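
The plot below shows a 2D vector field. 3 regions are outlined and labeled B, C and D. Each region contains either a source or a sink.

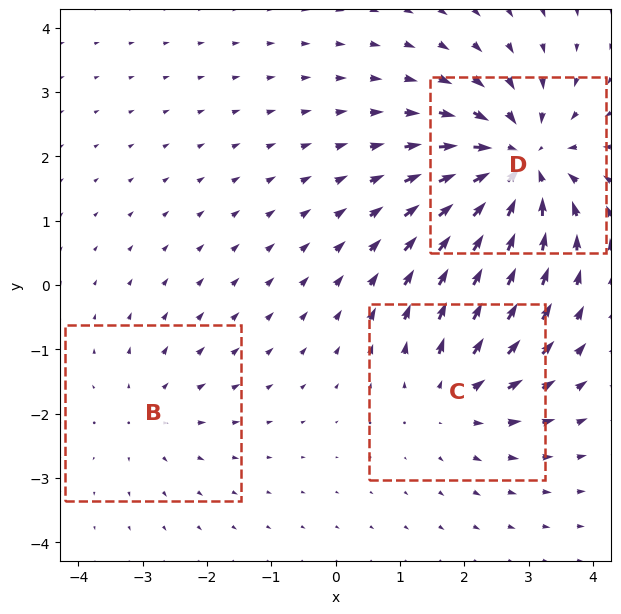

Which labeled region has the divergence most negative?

D

Divergence at each region's feature centre — B: about +2, C: about +3, D: about -5. Region D is most negative.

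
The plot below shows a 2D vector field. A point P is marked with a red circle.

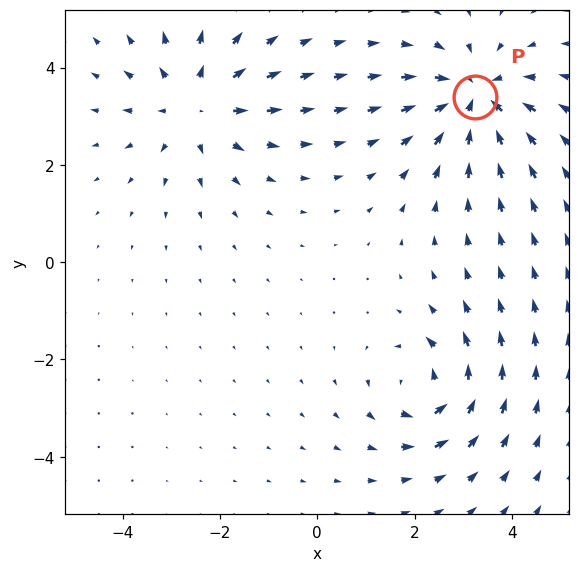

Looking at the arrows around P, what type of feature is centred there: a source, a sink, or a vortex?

At P (3.2, 3.4) the arrows converge inward. Divergence about -5, curl ≈0 — negative divergence with near-zero curl is a sink.

sink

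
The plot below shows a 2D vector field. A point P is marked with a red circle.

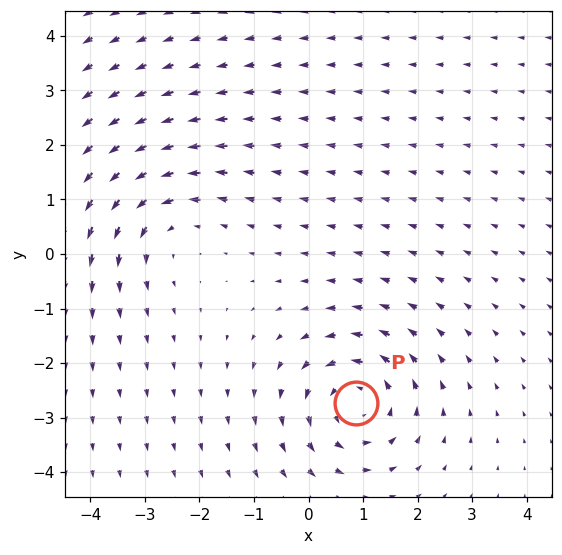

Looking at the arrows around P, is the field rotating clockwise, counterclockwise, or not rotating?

Near P at (0.9, -2.7) the arrows circulate counterclockwise. The curl (z-component) there is about +4; positive curl means counterclockwise rotation.

counterclockwise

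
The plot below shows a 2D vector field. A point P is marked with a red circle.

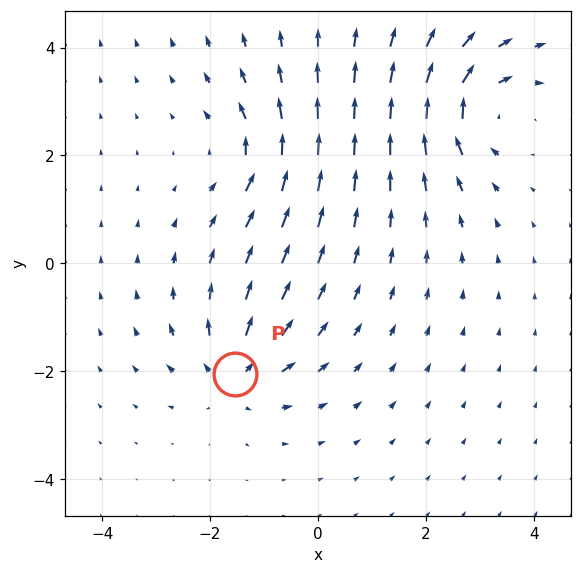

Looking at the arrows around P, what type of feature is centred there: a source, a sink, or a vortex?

source

At P (-1.5, -2.1) the arrows spread outward. Divergence about +5, curl ≈0 — positive divergence with near-zero curl is a source.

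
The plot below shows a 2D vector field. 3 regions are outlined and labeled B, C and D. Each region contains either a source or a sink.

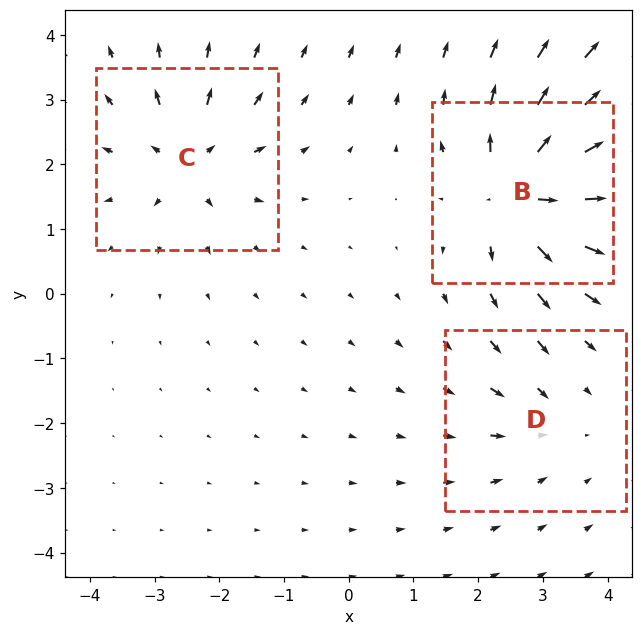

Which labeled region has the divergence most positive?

B

Divergence at each region's feature centre — B: about +6, C: about +4, D: about -2. Region B is most positive.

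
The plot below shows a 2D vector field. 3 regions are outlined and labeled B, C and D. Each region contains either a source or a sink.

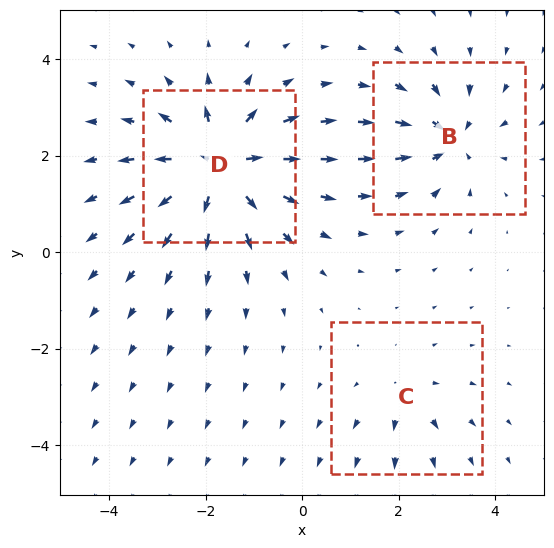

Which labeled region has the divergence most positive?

Divergence at each region's feature centre — B: about -4, C: about +2, D: about +6. Region D is most positive.

D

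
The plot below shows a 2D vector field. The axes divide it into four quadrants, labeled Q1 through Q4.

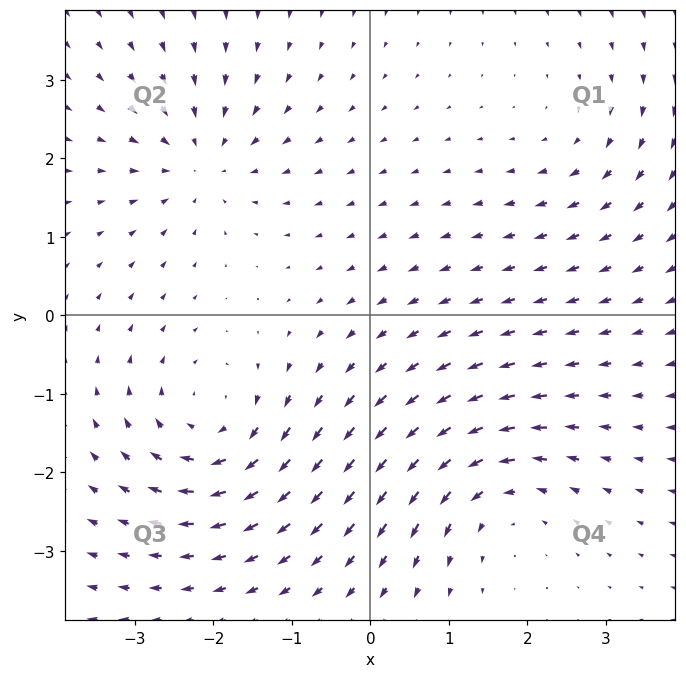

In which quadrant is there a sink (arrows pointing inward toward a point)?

The sink sits at approximately (-2.2, 2.0), which lies in quadrant Q2. The divergence there is about -4, negative as expected for a sink.

Q2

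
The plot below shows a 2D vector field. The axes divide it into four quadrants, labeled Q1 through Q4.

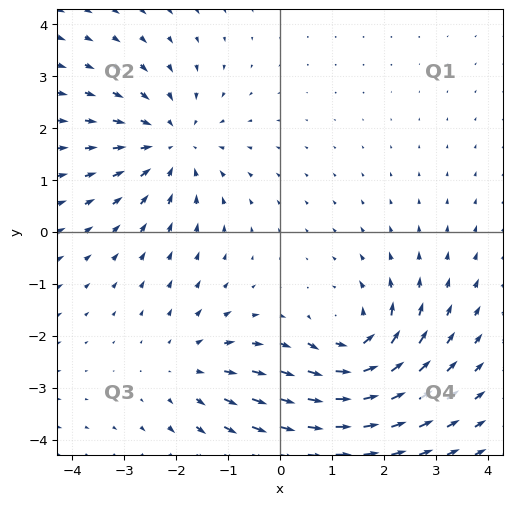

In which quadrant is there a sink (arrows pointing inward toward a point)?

The sink sits at approximately (-2.1, 1.7), which lies in quadrant Q2. The divergence there is about -3, negative as expected for a sink.

Q2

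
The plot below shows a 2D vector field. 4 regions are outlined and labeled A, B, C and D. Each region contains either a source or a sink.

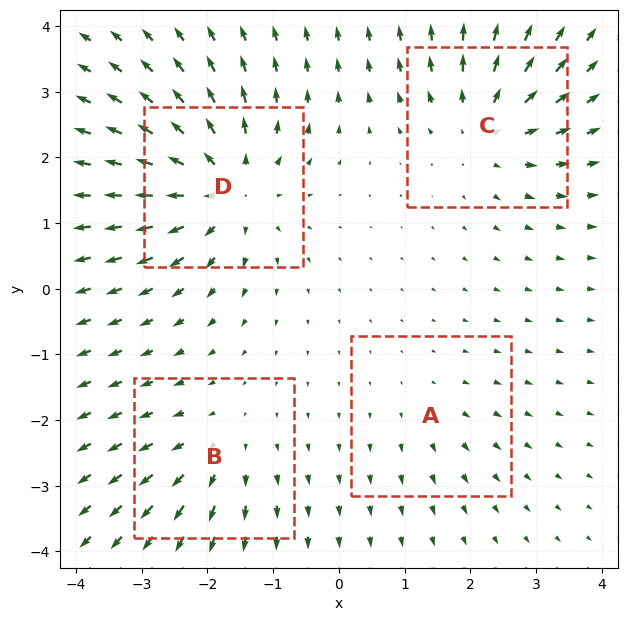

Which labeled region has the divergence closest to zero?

A

Divergence at each region's feature centre — A: about +2, B: about +3, C: about +5, D: about +7. Region A is closest to zero.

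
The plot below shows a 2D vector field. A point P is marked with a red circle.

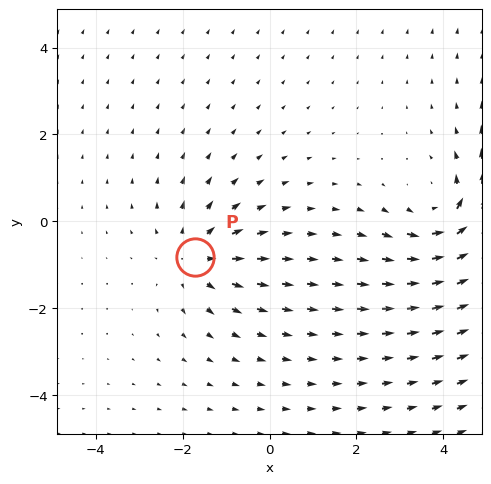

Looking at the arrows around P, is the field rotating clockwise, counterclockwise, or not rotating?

not rotating

Near P at (-1.7, -0.8) the arrows show no circulation. The curl there is ≈0.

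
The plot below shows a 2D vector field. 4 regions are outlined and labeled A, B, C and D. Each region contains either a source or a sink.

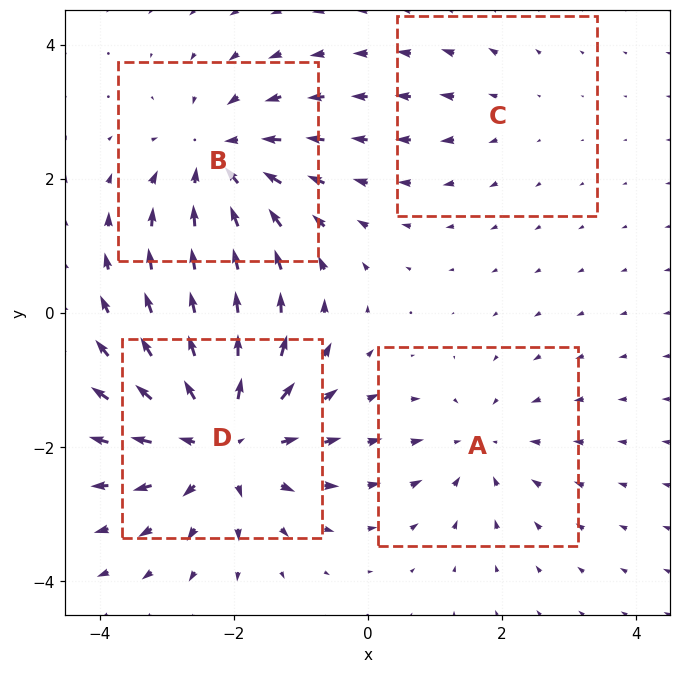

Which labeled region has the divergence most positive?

D

Divergence at each region's feature centre — A: about -3, B: about -5, C: about +2, D: about +7. Region D is most positive.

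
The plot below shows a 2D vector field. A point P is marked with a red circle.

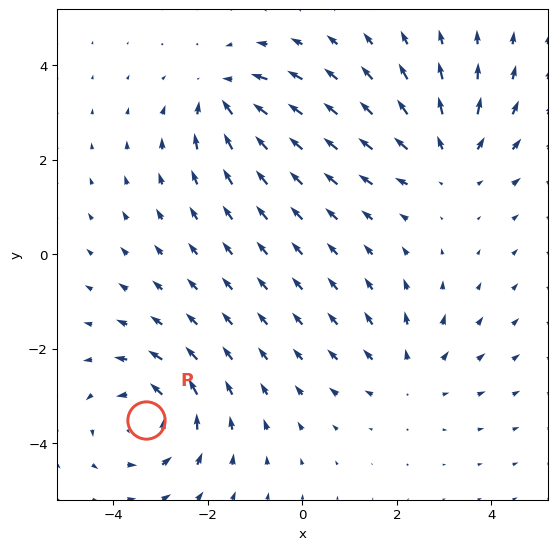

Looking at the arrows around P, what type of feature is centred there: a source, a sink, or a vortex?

vortex

At P (-3.3, -3.5) the arrows circulate counterclockwise. Divergence ≈0, curl about +5 — near-zero divergence with nonzero curl is a vortex.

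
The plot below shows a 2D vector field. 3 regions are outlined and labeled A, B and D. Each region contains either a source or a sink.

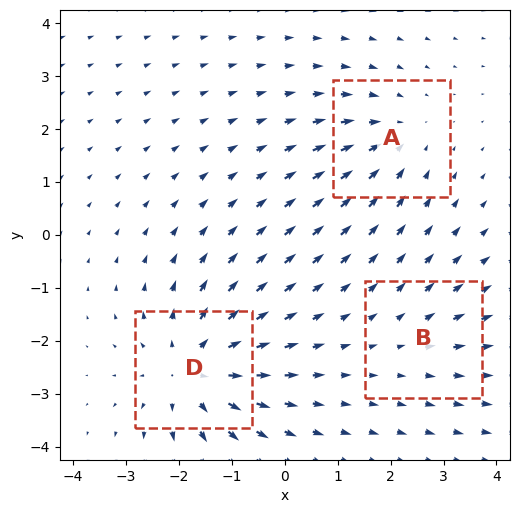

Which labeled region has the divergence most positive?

Divergence at each region's feature centre — A: about -3, B: about +2, D: about +5. Region D is most positive.

D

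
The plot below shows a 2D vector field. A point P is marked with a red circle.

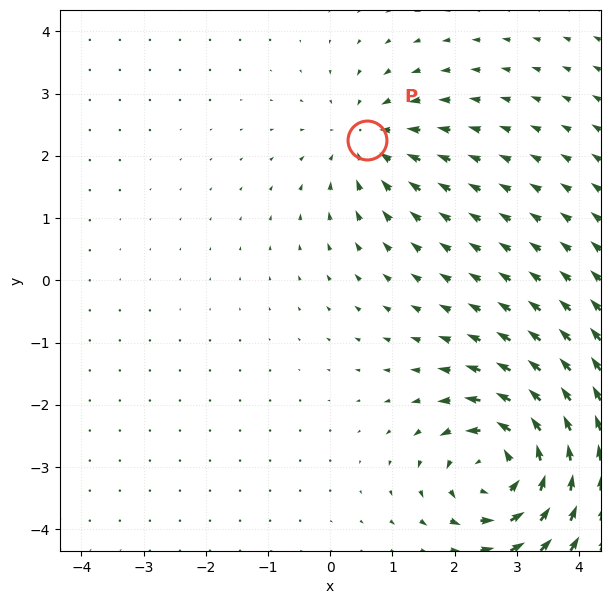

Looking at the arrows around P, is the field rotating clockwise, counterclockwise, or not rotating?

Near P at (0.6, 2.3) the arrows show no circulation. The curl there is ≈0.

not rotating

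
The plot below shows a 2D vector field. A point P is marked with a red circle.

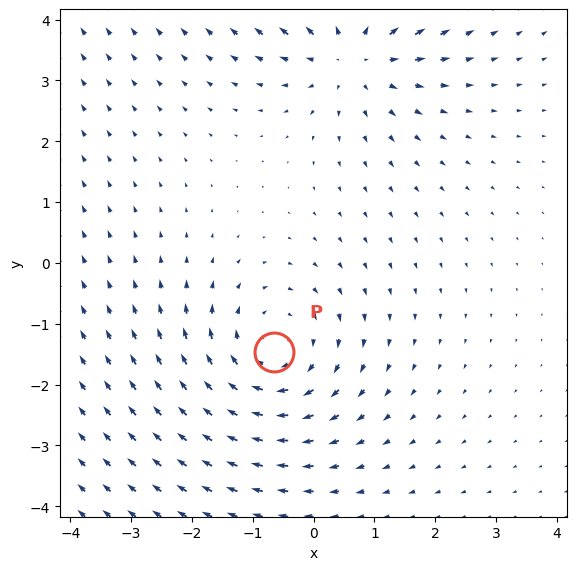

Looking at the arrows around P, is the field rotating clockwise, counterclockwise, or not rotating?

Near P at (-0.7, -1.5) the arrows circulate clockwise. The curl (z-component) there is about -3; negative curl means clockwise rotation.

clockwise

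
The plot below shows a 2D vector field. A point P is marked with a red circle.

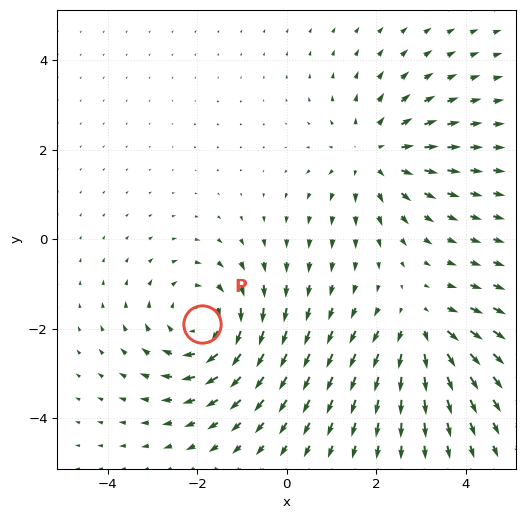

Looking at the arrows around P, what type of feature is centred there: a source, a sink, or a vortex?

At P (-1.9, -1.9) the arrows circulate clockwise. Divergence ≈0, curl about -4 — near-zero divergence with nonzero curl is a vortex.

vortex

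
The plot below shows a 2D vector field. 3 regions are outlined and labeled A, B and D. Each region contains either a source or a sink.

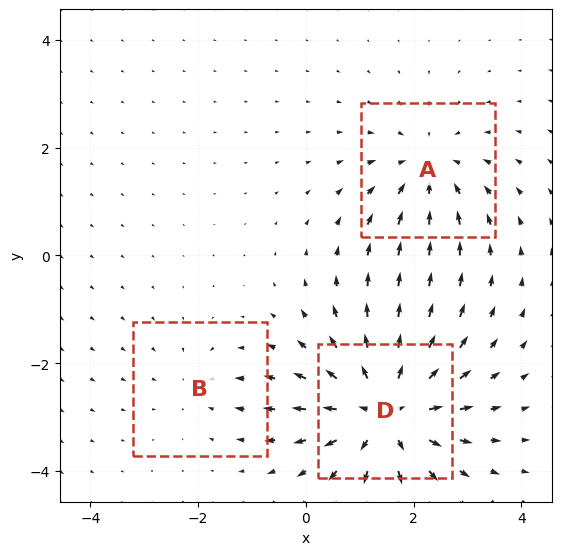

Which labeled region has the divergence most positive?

D

Divergence at each region's feature centre — A: about -3, B: about -2, D: about +5. Region D is most positive.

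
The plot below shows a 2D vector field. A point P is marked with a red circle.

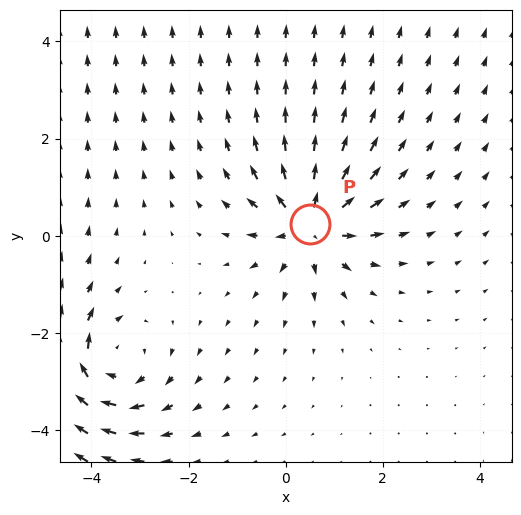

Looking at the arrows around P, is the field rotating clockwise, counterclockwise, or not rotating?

not rotating

Near P at (0.5, 0.2) the arrows show no circulation. The curl there is ≈0.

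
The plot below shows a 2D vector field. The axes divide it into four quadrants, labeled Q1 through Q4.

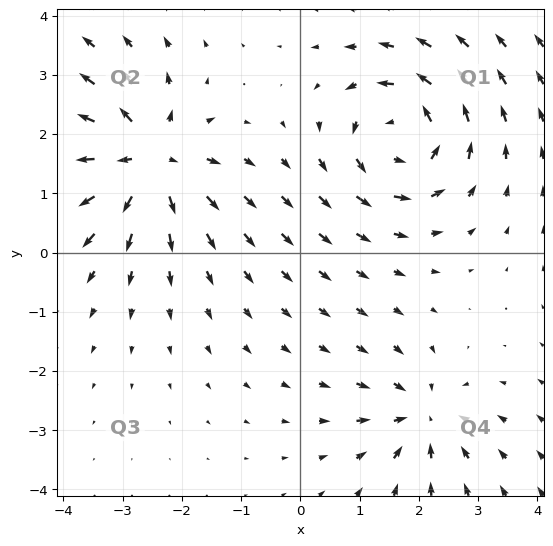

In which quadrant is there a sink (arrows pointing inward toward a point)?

The sink sits at approximately (2.1, -2.8), which lies in quadrant Q4. The divergence there is about -4, negative as expected for a sink.

Q4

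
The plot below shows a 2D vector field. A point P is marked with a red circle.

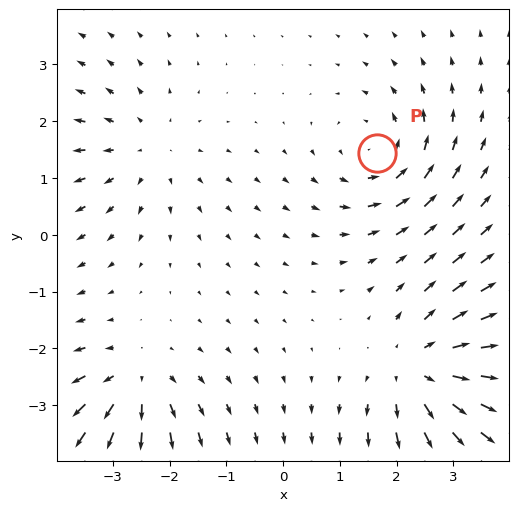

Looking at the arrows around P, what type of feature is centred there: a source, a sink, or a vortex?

At P (1.7, 1.4) the arrows circulate counterclockwise. Divergence ≈0, curl about +4 — near-zero divergence with nonzero curl is a vortex.

vortex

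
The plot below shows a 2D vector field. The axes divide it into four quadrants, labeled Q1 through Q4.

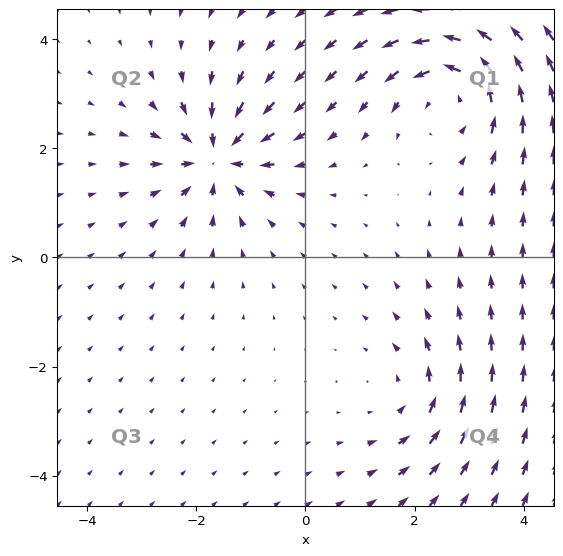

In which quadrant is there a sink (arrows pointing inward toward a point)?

The sink sits at approximately (-1.6, 1.8), which lies in quadrant Q2. The divergence there is about -5, negative as expected for a sink.

Q2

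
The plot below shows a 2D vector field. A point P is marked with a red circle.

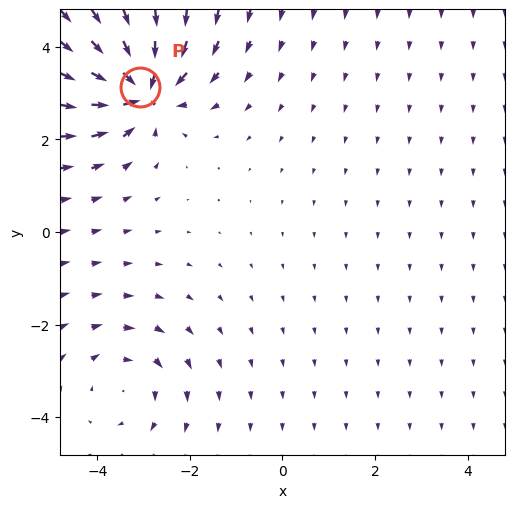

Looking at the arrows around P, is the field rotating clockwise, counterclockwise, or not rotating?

Near P at (-3.1, 3.1) the arrows show no circulation. The curl there is ≈0.

not rotating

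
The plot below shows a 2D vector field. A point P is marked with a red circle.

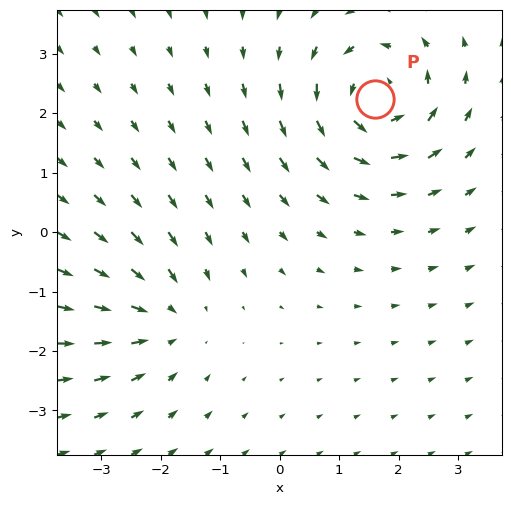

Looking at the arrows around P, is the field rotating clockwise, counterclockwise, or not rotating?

counterclockwise

Near P at (1.6, 2.2) the arrows circulate counterclockwise. The curl (z-component) there is about +6; positive curl means counterclockwise rotation.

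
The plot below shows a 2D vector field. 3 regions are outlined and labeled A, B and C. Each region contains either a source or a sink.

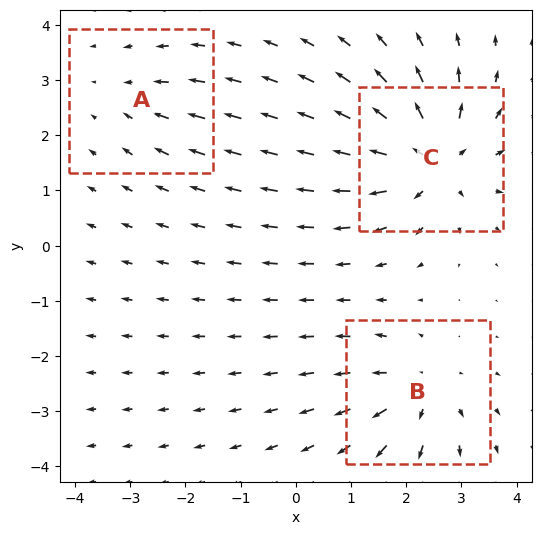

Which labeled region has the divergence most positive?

C

Divergence at each region's feature centre — A: about -2, B: about +4, C: about +6. Region C is most positive.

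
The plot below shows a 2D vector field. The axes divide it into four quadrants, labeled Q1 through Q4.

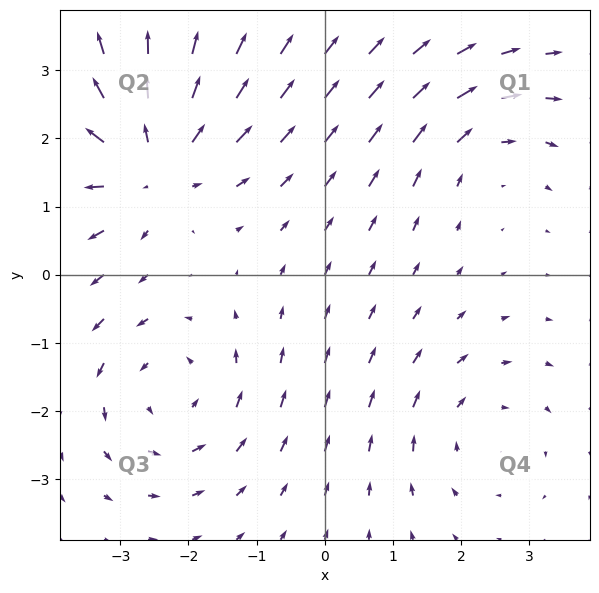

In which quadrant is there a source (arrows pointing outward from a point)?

Q2

The source sits at approximately (-2.6, 1.6), which lies in quadrant Q2. The divergence there is about +4, positive as expected for a source.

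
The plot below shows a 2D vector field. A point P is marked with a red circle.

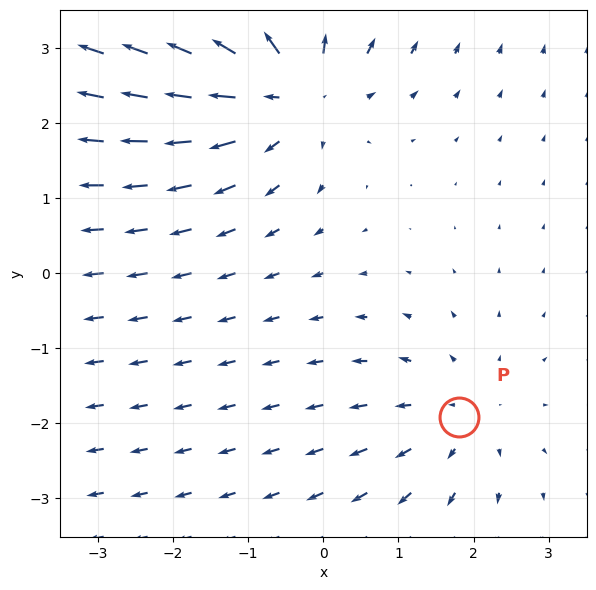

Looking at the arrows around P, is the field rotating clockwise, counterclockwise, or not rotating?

Near P at (1.8, -1.9) the arrows show no circulation. The curl there is ≈0.

not rotating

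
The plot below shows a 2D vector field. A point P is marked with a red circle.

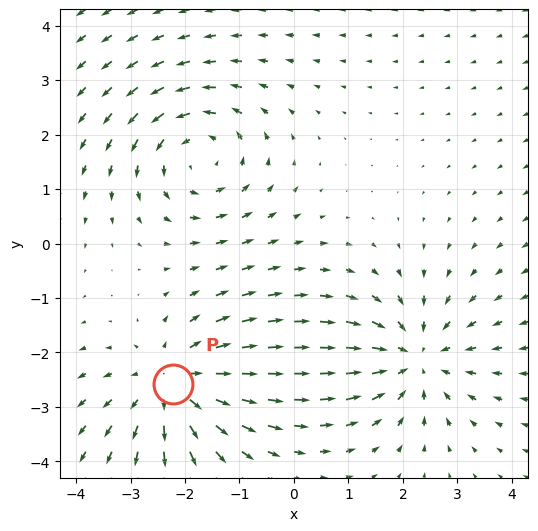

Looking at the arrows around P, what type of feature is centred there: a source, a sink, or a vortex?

source

At P (-2.2, -2.6) the arrows spread outward. Divergence about +4, curl ≈0 — positive divergence with near-zero curl is a source.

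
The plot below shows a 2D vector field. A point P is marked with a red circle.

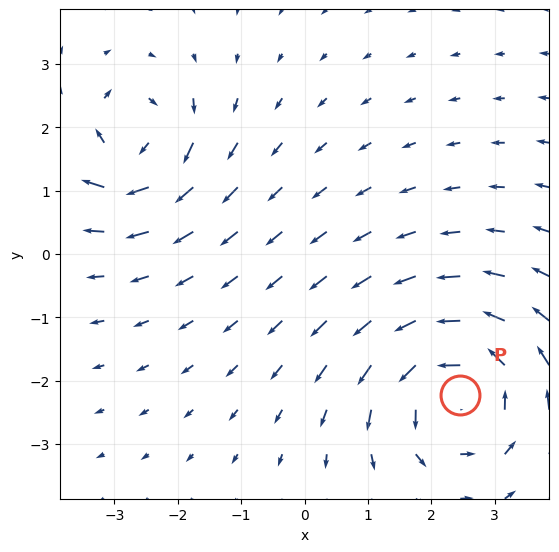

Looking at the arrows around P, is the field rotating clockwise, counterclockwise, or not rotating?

Near P at (2.4, -2.2) the arrows circulate counterclockwise. The curl (z-component) there is about +4; positive curl means counterclockwise rotation.

counterclockwise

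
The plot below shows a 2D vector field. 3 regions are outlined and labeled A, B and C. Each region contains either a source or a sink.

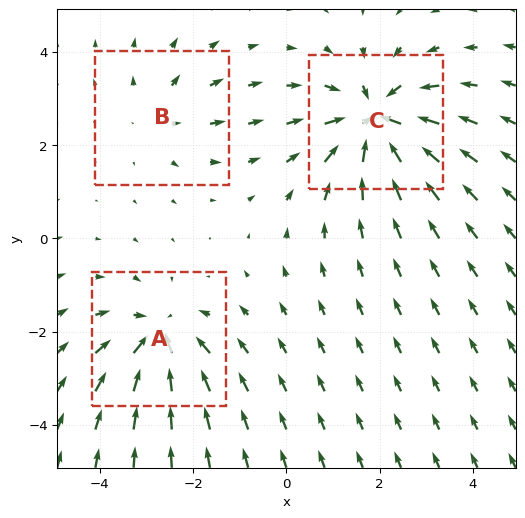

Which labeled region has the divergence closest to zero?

B

Divergence at each region's feature centre — A: about -4, B: about +2, C: about -5. Region B is closest to zero.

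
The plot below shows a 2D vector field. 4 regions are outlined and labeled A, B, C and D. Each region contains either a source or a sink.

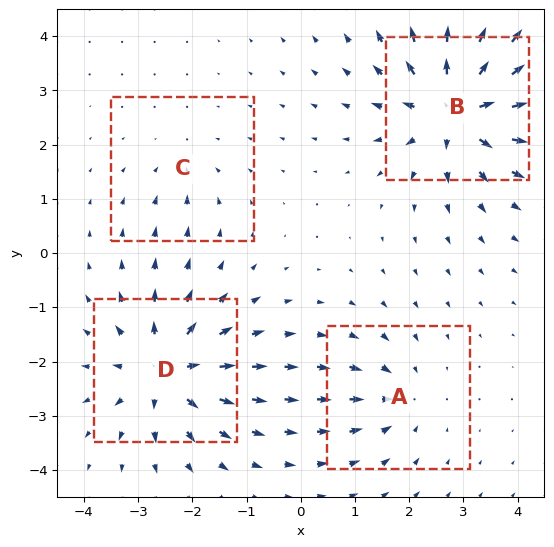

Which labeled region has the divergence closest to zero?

C

Divergence at each region's feature centre — A: about -4, B: about +8, C: about -2, D: about +6. Region C is closest to zero.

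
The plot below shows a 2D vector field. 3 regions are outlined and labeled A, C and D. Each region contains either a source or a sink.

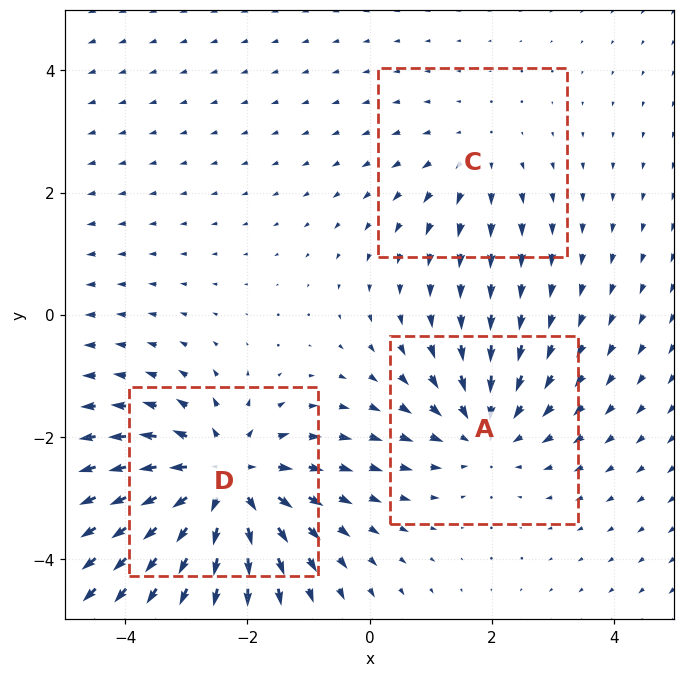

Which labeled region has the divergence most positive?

Divergence at each region's feature centre — A: about -3, C: about +2, D: about +5. Region D is most positive.

D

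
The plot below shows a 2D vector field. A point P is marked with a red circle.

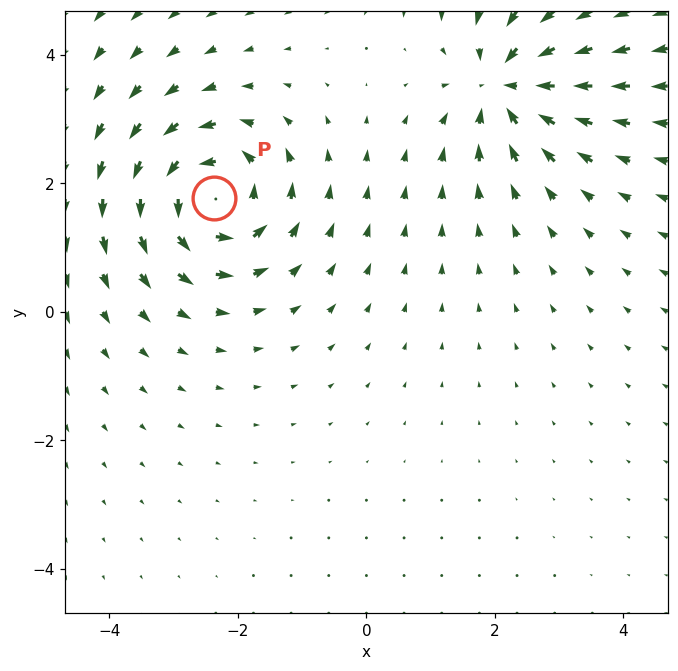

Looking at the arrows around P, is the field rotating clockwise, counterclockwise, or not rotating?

Near P at (-2.4, 1.8) the arrows circulate counterclockwise. The curl (z-component) there is about +4; positive curl means counterclockwise rotation.

counterclockwise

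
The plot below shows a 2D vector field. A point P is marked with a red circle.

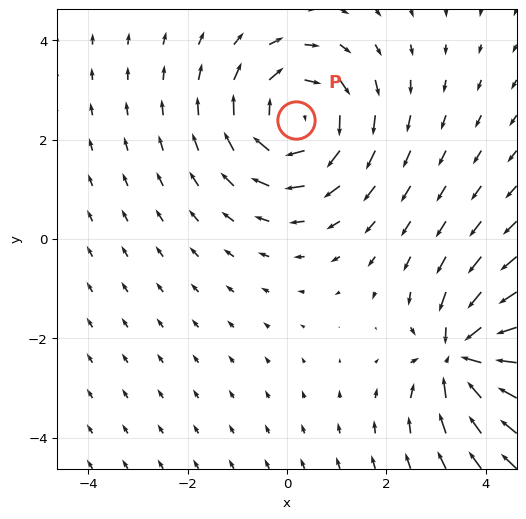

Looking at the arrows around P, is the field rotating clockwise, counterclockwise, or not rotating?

Near P at (0.2, 2.4) the arrows circulate clockwise. The curl (z-component) there is about -4; negative curl means clockwise rotation.

clockwise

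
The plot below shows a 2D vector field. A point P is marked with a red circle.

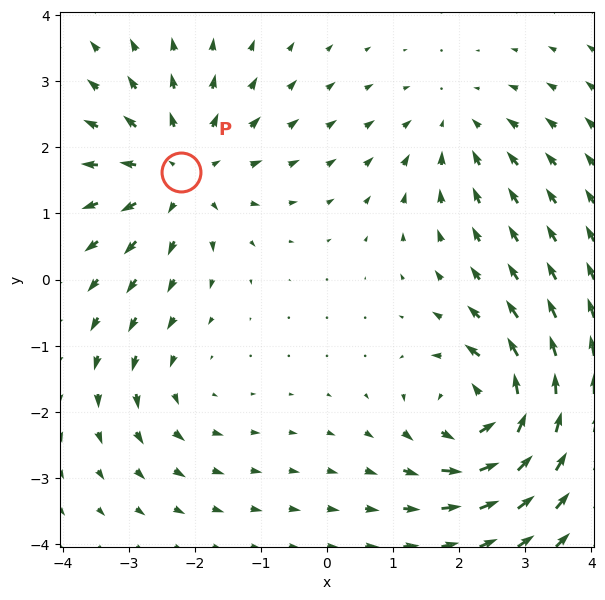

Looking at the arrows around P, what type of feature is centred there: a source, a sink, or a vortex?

At P (-2.2, 1.6) the arrows spread outward. Divergence about +4, curl ≈0 — positive divergence with near-zero curl is a source.

source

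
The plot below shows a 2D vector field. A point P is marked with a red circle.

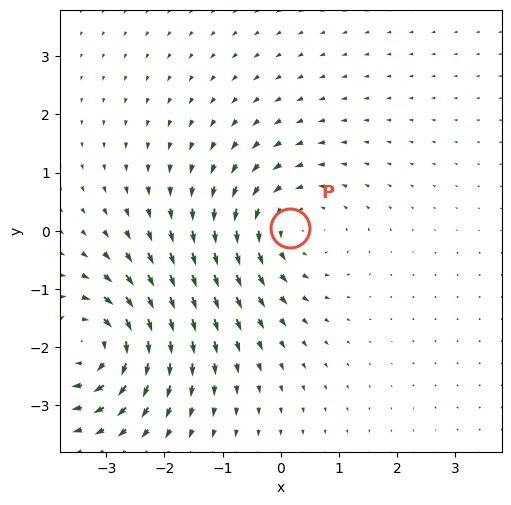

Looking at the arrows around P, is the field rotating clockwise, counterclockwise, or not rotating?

Near P at (0.2, 0.0) the arrows circulate counterclockwise. The curl (z-component) there is about +3; positive curl means counterclockwise rotation.

counterclockwise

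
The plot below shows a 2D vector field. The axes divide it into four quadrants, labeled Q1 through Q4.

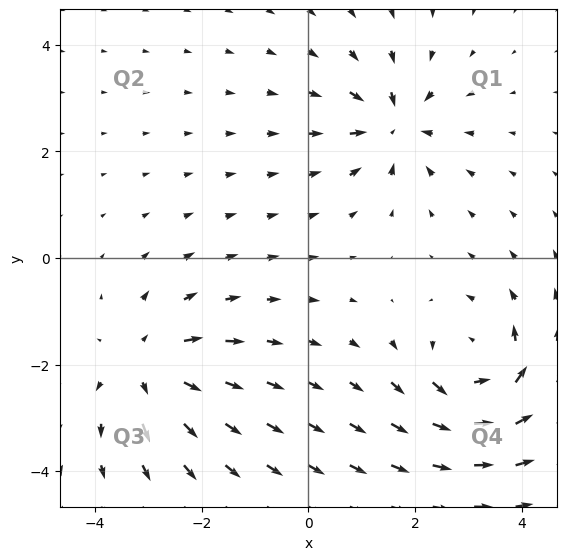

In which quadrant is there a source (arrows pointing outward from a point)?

The source sits at approximately (-3.0, -2.0), which lies in quadrant Q3. The divergence there is about +4, positive as expected for a source.

Q3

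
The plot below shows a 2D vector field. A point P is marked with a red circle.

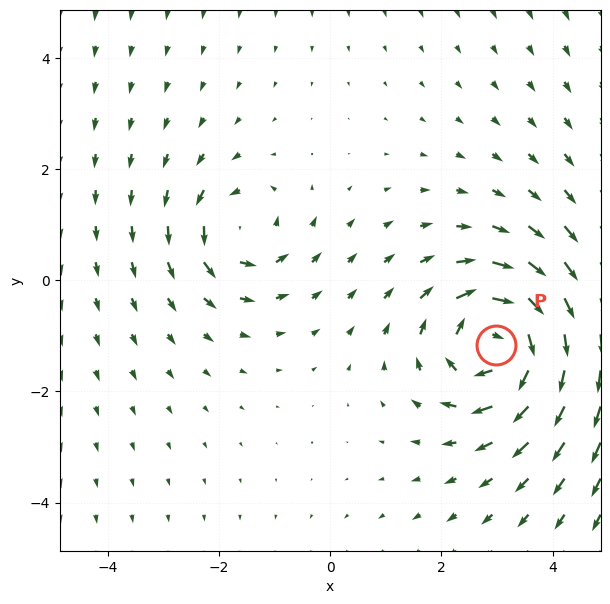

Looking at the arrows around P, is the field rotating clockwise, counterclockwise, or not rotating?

clockwise

Near P at (3.0, -1.2) the arrows circulate clockwise. The curl (z-component) there is about -6; negative curl means clockwise rotation.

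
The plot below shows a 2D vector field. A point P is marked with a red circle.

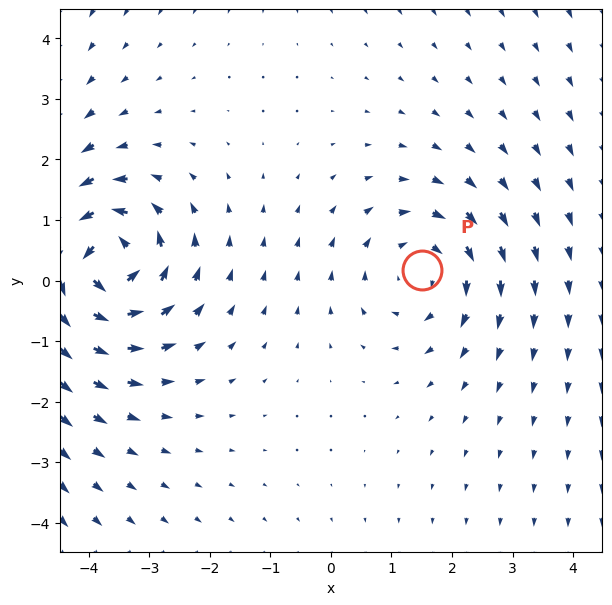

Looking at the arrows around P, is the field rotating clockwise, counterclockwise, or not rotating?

clockwise

Near P at (1.5, 0.2) the arrows circulate clockwise. The curl (z-component) there is about -3; negative curl means clockwise rotation.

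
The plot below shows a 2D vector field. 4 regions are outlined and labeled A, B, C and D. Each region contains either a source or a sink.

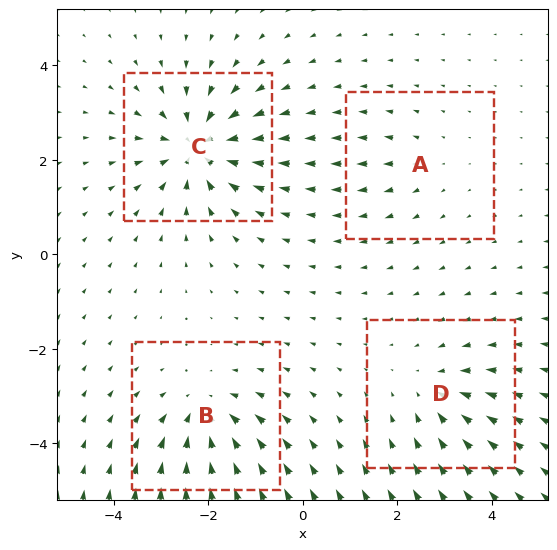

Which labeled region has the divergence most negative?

C

Divergence at each region's feature centre — A: about +2, B: about -5, C: about -7, D: about -4. Region C is most negative.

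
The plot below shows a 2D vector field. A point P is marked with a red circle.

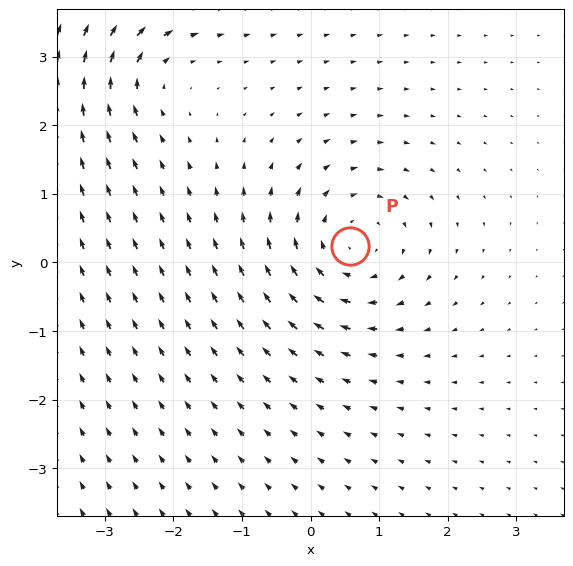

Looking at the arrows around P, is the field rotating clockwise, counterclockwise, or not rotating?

Near P at (0.6, 0.2) the arrows circulate clockwise. The curl (z-component) there is about -4; negative curl means clockwise rotation.

clockwise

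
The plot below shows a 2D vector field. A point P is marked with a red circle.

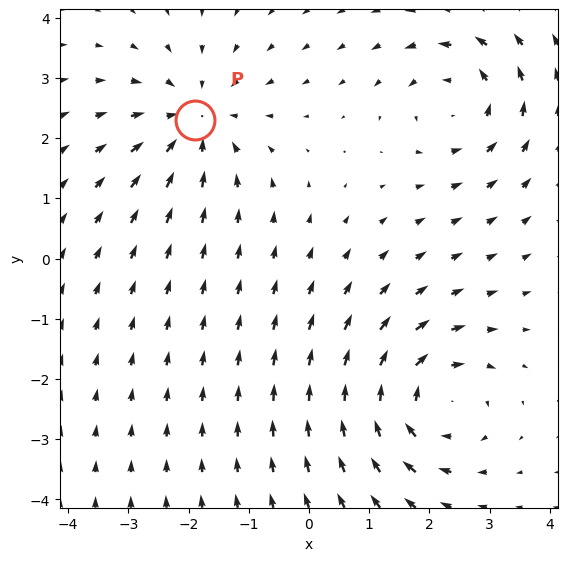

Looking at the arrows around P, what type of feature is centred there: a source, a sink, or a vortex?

At P (-1.9, 2.3) the arrows converge inward. Divergence about -3, curl ≈0 — negative divergence with near-zero curl is a sink.

sink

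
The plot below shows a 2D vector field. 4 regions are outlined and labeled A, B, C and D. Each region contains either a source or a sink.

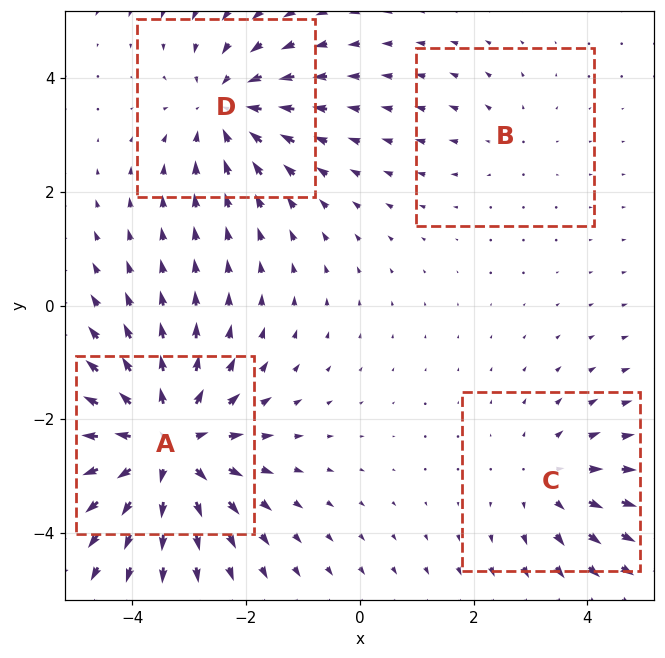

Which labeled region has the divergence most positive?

A

Divergence at each region's feature centre — A: about +6, B: about +2, C: about +3, D: about -4. Region A is most positive.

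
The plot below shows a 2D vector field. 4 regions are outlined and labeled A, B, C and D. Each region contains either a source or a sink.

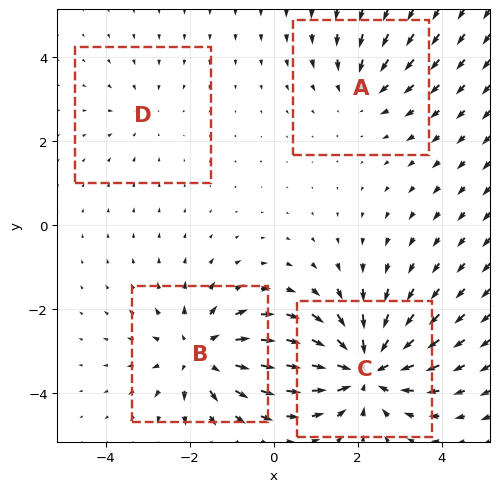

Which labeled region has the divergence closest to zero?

D

Divergence at each region's feature centre — A: about -3, B: about +5, C: about -7, D: about -2. Region D is closest to zero.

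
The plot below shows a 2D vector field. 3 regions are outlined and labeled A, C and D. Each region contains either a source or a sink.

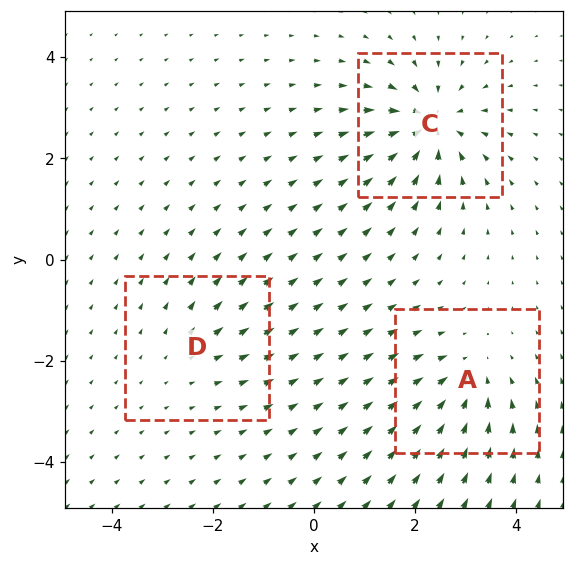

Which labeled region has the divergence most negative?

Divergence at each region's feature centre — A: about -4, C: about -6, D: about +2. Region C is most negative.

C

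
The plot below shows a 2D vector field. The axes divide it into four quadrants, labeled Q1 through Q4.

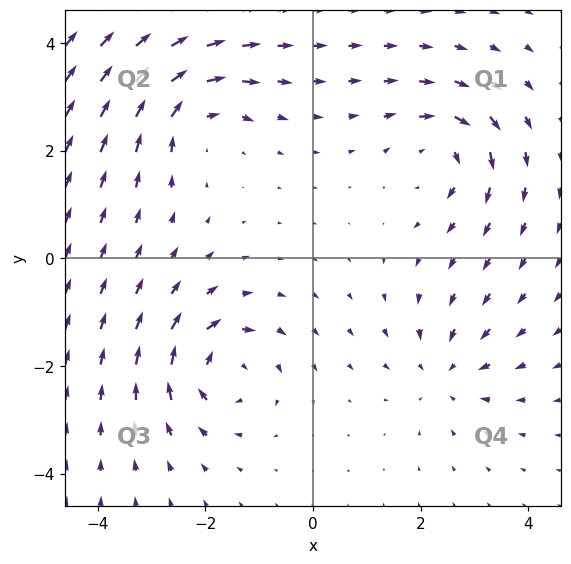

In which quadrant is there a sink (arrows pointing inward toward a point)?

Q4

The sink sits at approximately (2.5, -2.1), which lies in quadrant Q4. The divergence there is about -3, negative as expected for a sink.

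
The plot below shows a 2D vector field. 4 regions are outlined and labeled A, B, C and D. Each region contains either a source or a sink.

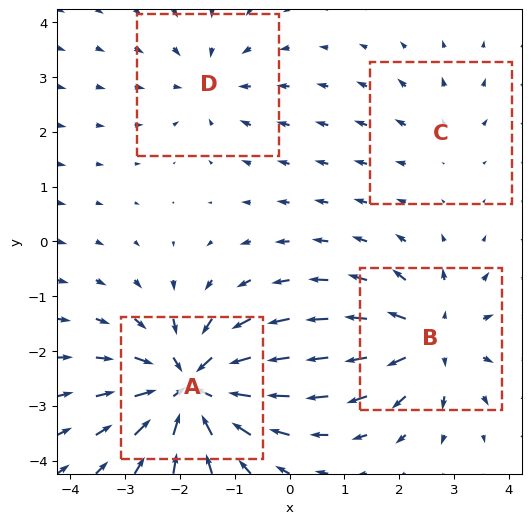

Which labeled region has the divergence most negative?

A

Divergence at each region's feature centre — A: about -7, B: about +5, C: about +2, D: about -3. Region A is most negative.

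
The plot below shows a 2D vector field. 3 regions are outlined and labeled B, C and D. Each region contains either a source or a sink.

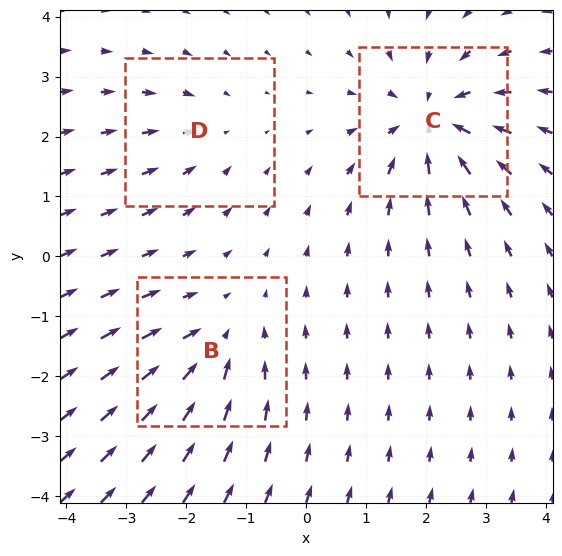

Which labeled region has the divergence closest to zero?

Divergence at each region's feature centre — B: about -3, C: about -5, D: about -2. Region D is closest to zero.

D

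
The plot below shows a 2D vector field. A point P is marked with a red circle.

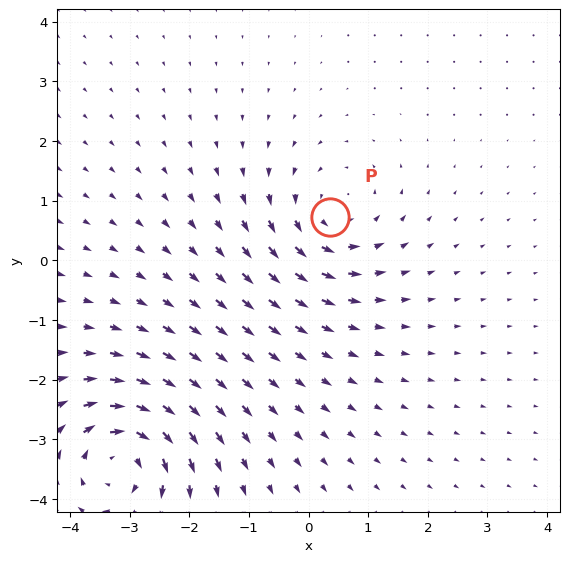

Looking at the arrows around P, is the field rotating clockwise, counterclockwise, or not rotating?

counterclockwise

Near P at (0.4, 0.7) the arrows circulate counterclockwise. The curl (z-component) there is about +4; positive curl means counterclockwise rotation.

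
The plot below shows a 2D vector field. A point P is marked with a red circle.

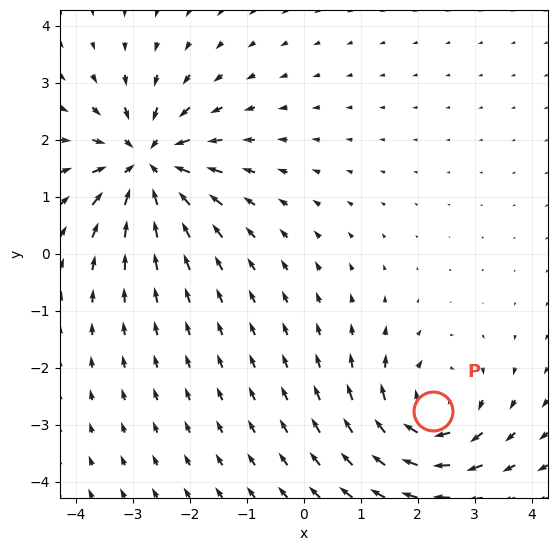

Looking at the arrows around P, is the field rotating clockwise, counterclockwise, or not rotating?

clockwise

Near P at (2.3, -2.8) the arrows circulate clockwise. The curl (z-component) there is about -4; negative curl means clockwise rotation.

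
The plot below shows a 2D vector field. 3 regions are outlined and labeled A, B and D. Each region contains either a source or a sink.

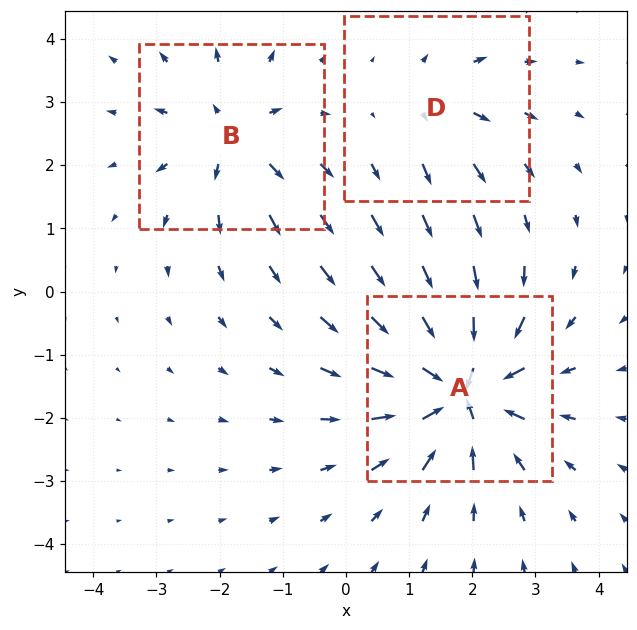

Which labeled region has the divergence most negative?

Divergence at each region's feature centre — A: about -7, B: about +4, D: about +2. Region A is most negative.

A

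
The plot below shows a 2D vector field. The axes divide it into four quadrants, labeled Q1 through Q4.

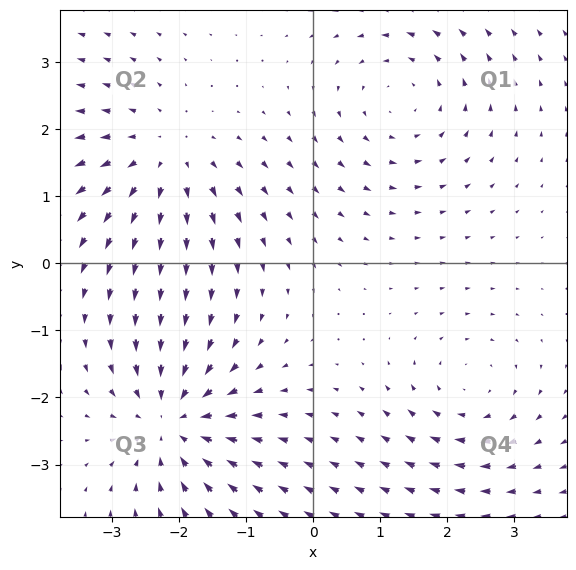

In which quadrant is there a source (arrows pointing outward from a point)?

Q2

The source sits at approximately (-2.2, 1.6), which lies in quadrant Q2. The divergence there is about +3, positive as expected for a source.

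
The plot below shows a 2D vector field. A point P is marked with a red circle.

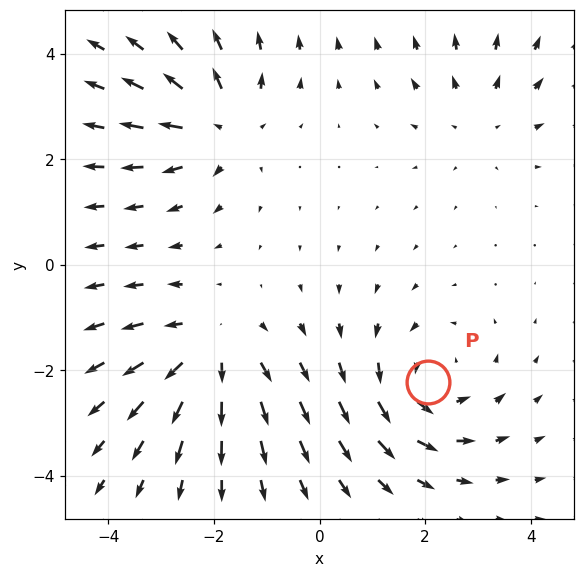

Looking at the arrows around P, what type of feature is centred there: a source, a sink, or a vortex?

vortex

At P (2.1, -2.2) the arrows circulate counterclockwise. Divergence ≈0, curl about +4 — near-zero divergence with nonzero curl is a vortex.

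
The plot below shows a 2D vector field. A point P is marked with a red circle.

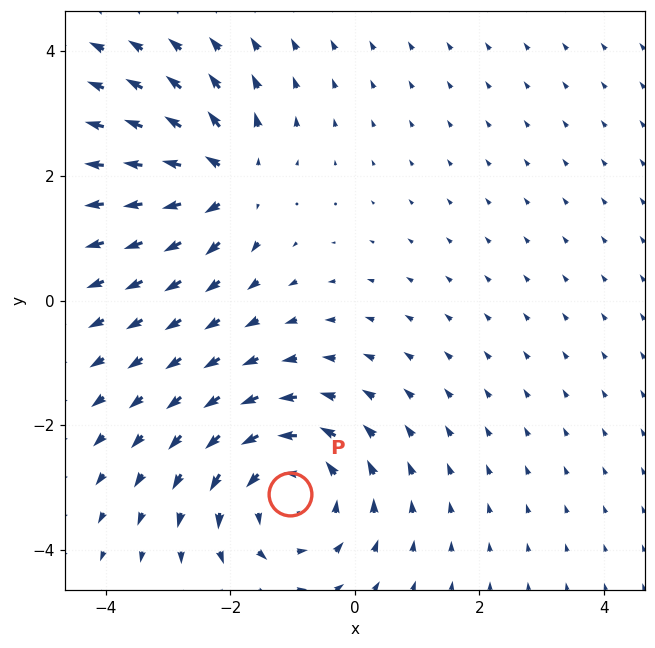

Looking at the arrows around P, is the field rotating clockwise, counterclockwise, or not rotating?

Near P at (-1.0, -3.1) the arrows circulate counterclockwise. The curl (z-component) there is about +3; positive curl means counterclockwise rotation.

counterclockwise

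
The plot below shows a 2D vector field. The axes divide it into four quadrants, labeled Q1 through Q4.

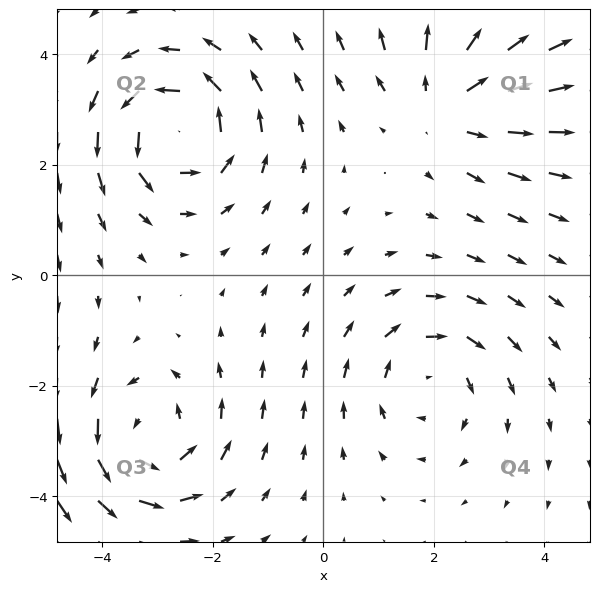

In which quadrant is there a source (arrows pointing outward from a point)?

The source sits at approximately (2.2, 3.1), which lies in quadrant Q1. The divergence there is about +3, positive as expected for a source.

Q1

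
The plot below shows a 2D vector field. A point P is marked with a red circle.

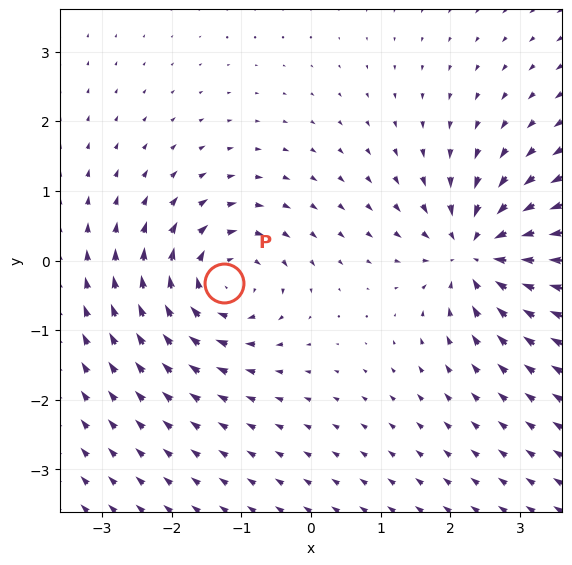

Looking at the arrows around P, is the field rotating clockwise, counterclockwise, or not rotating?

Near P at (-1.3, -0.3) the arrows circulate clockwise. The curl (z-component) there is about -4; negative curl means clockwise rotation.

clockwise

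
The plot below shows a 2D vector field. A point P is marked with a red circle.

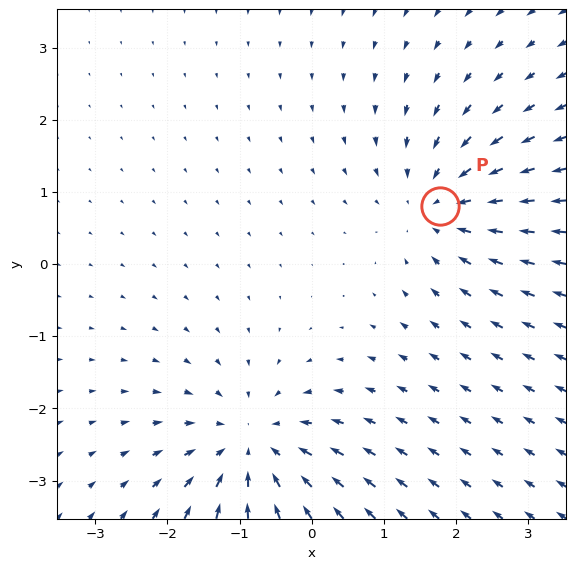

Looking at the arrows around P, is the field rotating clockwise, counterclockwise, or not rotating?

not rotating

Near P at (1.8, 0.8) the arrows show no circulation. The curl there is ≈0.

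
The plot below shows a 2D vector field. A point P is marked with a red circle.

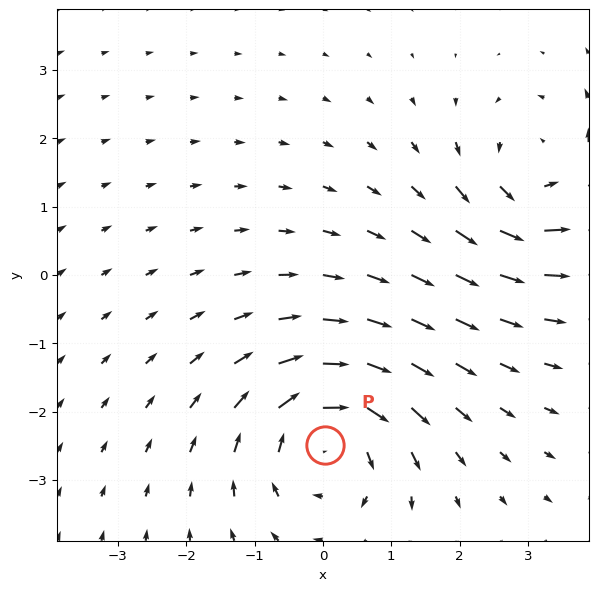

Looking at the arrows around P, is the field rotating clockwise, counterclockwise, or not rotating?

clockwise

Near P at (0.0, -2.5) the arrows circulate clockwise. The curl (z-component) there is about -5; negative curl means clockwise rotation.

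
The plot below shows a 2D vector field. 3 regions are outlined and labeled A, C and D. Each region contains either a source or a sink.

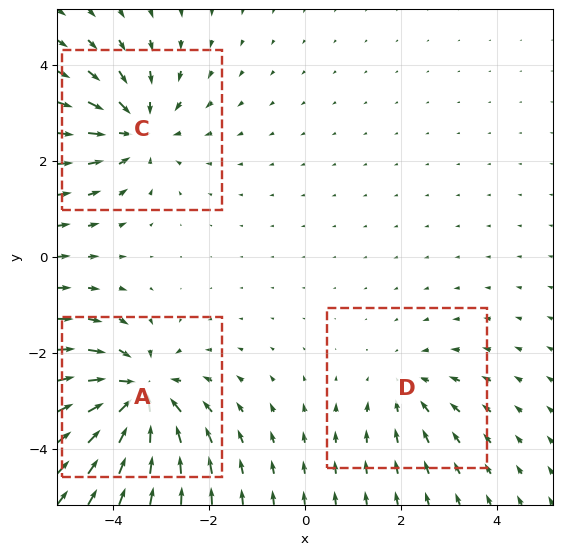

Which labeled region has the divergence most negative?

A

Divergence at each region's feature centre — A: about -5, C: about -3, D: about -2. Region A is most negative.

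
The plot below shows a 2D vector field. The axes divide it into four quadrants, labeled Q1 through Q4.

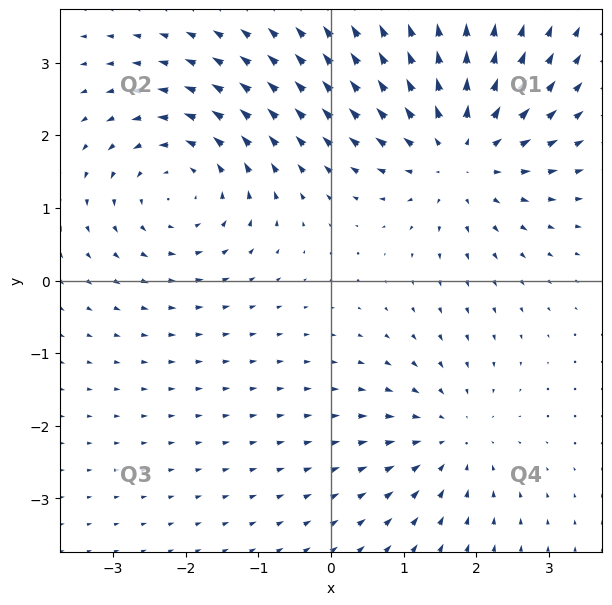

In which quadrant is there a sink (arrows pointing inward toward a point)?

The sink sits at approximately (1.7, -2.2), which lies in quadrant Q4. The divergence there is about -3, negative as expected for a sink.

Q4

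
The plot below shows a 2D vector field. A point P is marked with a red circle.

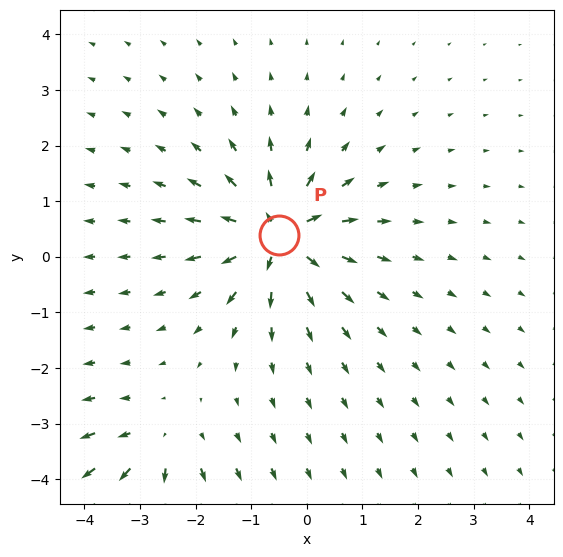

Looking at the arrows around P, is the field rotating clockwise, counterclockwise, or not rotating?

Near P at (-0.5, 0.4) the arrows show no circulation. The curl there is ≈0.

not rotating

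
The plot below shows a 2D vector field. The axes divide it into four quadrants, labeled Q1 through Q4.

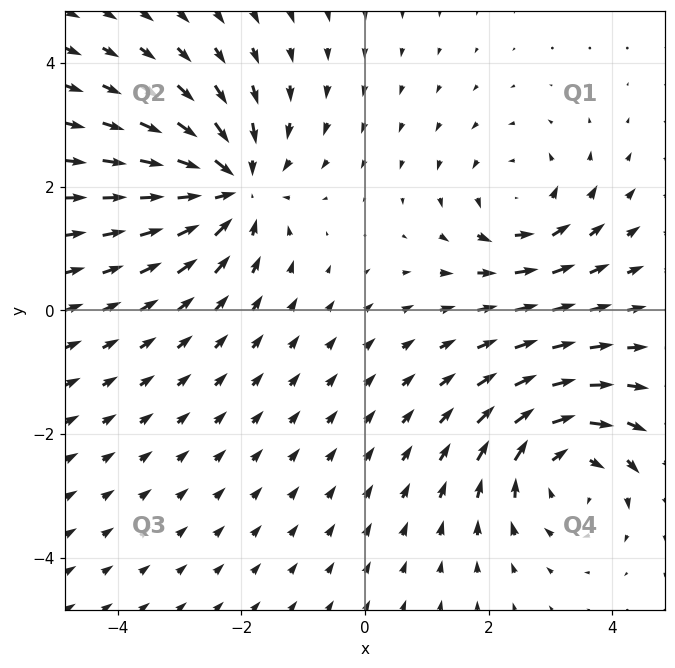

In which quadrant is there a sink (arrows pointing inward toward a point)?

The sink sits at approximately (-2.1, 2.0), which lies in quadrant Q2. The divergence there is about -4, negative as expected for a sink.

Q2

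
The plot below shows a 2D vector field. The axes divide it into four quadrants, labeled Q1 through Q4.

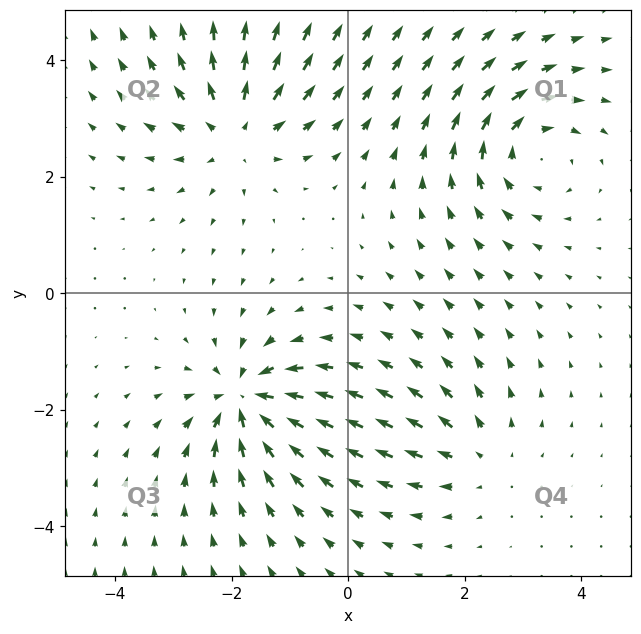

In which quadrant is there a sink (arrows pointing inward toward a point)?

Q3

The sink sits at approximately (-1.8, -1.8), which lies in quadrant Q3. The divergence there is about -6, negative as expected for a sink.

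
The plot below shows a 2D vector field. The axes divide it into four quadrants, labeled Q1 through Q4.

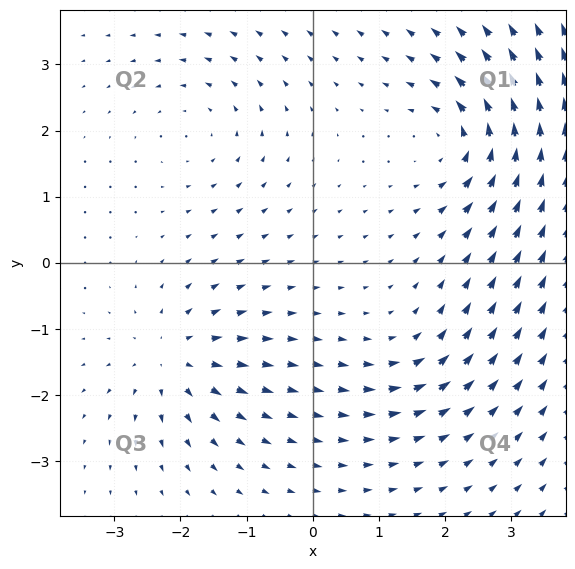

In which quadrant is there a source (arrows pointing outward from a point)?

The source sits at approximately (-2.1, -1.4), which lies in quadrant Q3. The divergence there is about +4, positive as expected for a source.

Q3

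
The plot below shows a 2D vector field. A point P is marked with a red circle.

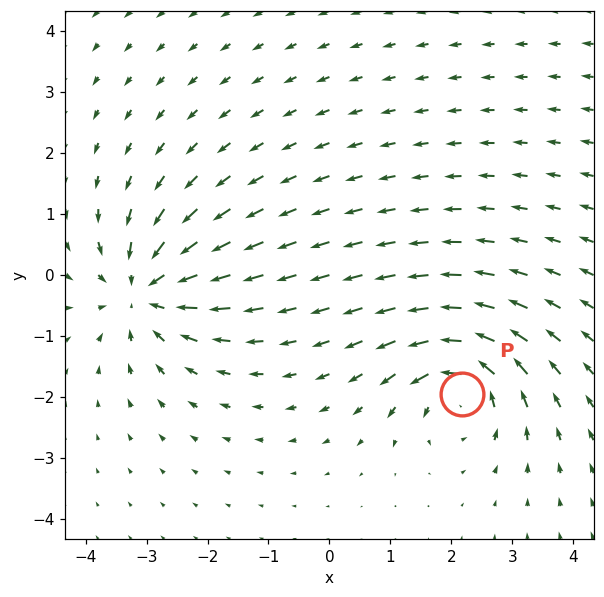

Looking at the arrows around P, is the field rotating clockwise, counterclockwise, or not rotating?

Near P at (2.2, -2.0) the arrows circulate counterclockwise. The curl (z-component) there is about +6; positive curl means counterclockwise rotation.

counterclockwise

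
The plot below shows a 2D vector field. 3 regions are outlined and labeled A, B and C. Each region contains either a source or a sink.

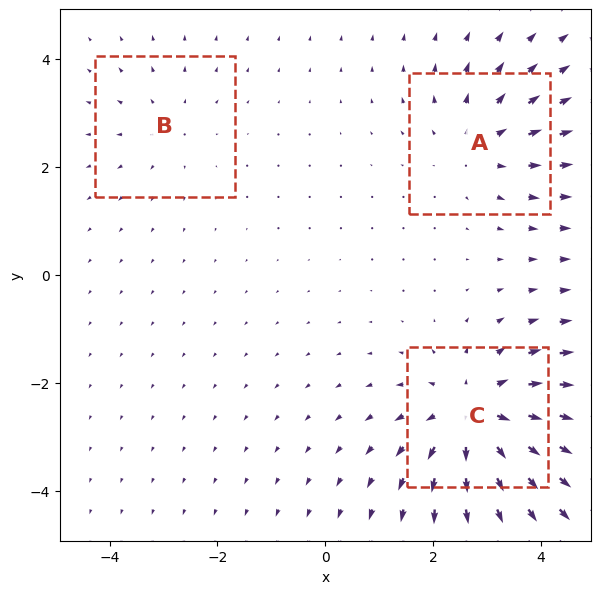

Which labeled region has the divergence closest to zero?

Divergence at each region's feature centre — A: about +3, B: about +2, C: about +5. Region B is closest to zero.

B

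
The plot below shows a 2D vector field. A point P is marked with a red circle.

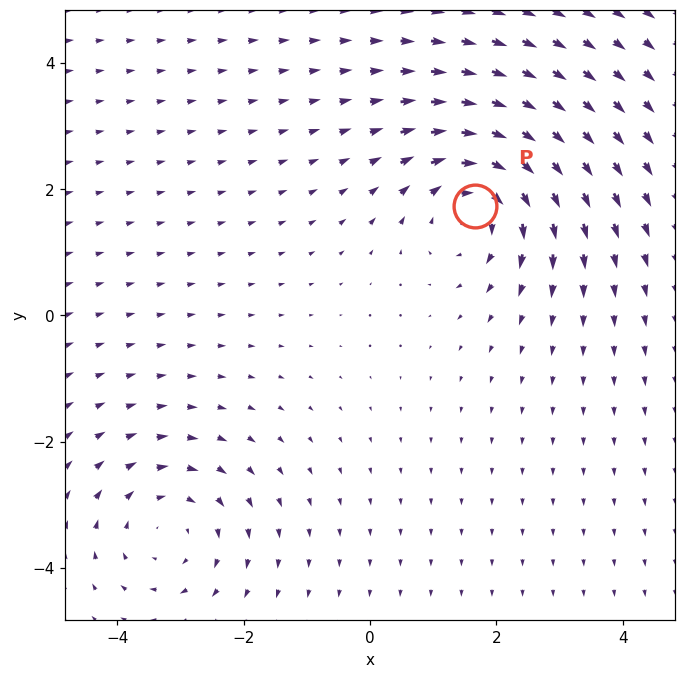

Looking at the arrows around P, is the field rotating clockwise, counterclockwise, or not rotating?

clockwise

Near P at (1.7, 1.7) the arrows circulate clockwise. The curl (z-component) there is about -4; negative curl means clockwise rotation.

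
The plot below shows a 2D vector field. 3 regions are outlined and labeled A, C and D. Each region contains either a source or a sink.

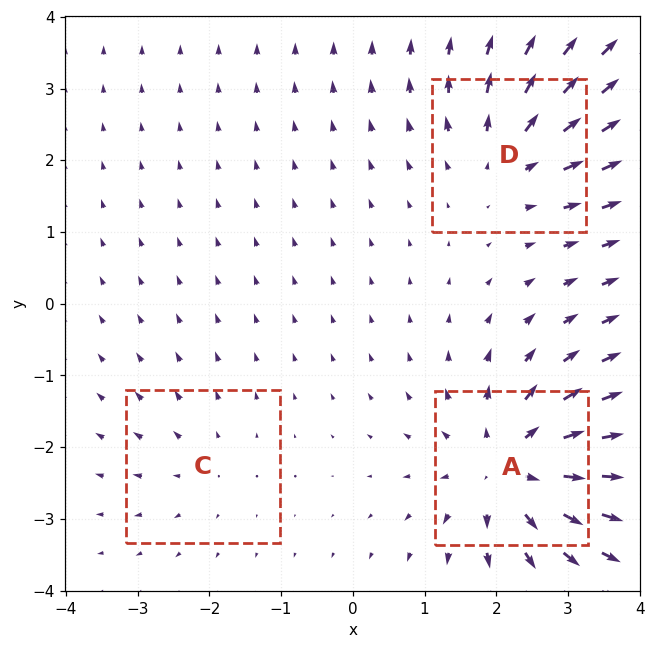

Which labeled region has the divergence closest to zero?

Divergence at each region's feature centre — A: about +5, C: about +2, D: about +4. Region C is closest to zero.

C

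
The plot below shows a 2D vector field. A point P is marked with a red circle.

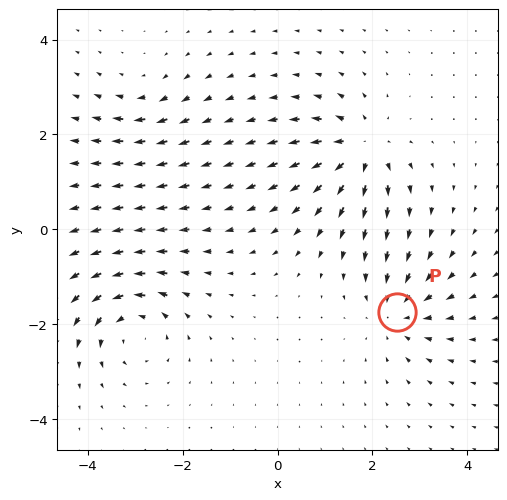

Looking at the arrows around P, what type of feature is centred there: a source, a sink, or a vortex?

At P (2.5, -1.7) the arrows converge inward. Divergence about -5, curl ≈0 — negative divergence with near-zero curl is a sink.

sink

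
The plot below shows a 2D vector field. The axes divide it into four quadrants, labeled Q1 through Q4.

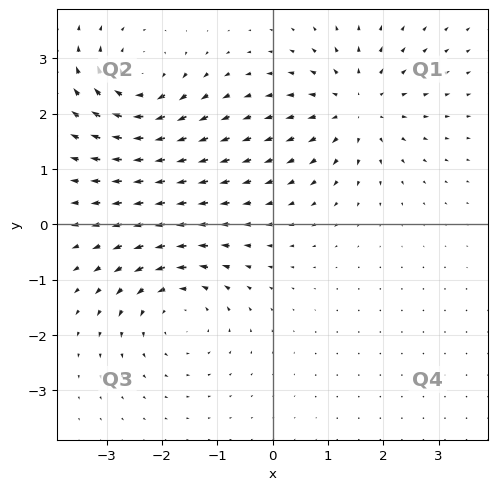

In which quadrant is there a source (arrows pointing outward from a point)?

Q1

The source sits at approximately (1.5, 2.1), which lies in quadrant Q1. The divergence there is about +4, positive as expected for a source.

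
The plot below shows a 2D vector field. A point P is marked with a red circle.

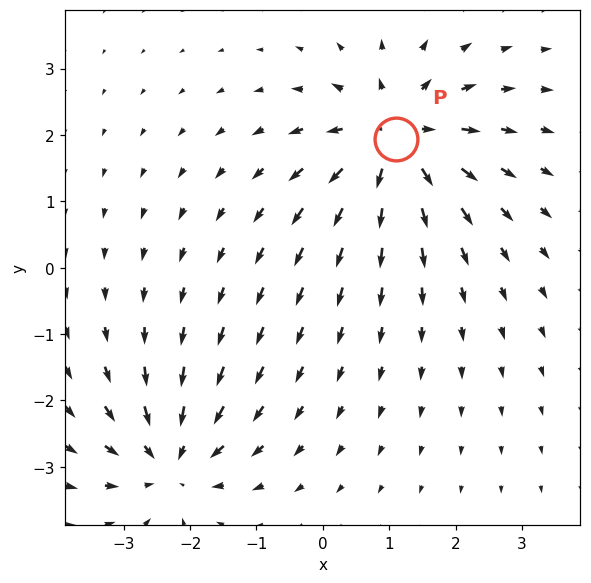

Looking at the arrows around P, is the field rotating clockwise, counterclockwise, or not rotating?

Near P at (1.1, 1.9) the arrows show no circulation. The curl there is ≈0.

not rotating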